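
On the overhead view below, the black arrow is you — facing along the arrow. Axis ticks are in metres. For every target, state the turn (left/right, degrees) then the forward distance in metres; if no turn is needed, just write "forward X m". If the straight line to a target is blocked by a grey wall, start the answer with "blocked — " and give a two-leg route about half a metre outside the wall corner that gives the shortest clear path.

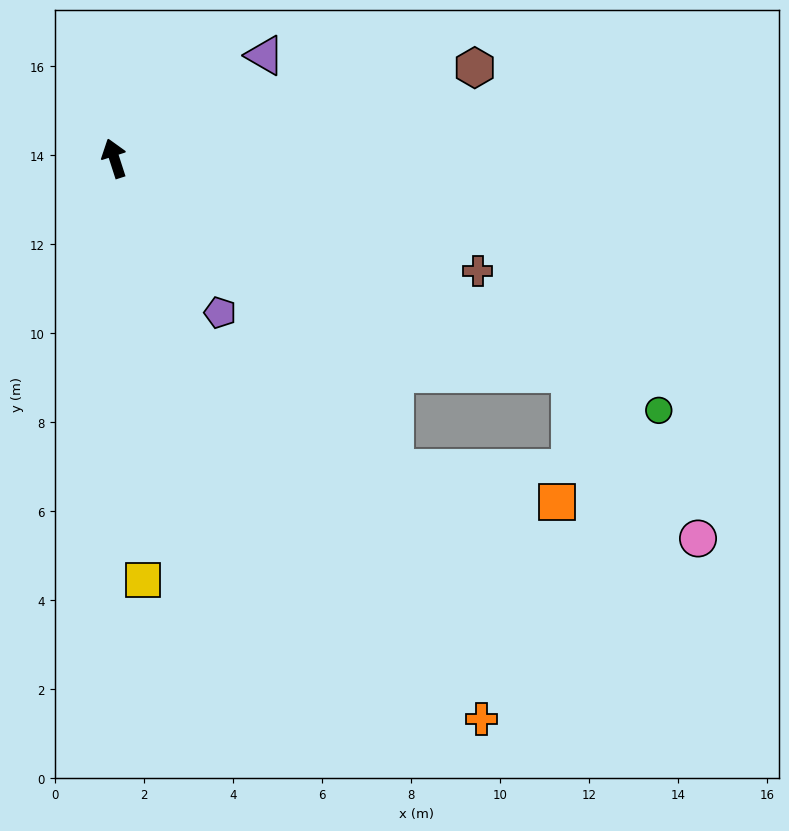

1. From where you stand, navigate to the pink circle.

blocked — turn right 133°, forward 11.3 m, then turn right 27°, forward 4.7 m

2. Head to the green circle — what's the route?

turn right 133°, forward 13.5 m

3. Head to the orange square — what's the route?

blocked — turn right 156°, forward 9.4 m, then turn left 36°, forward 3.7 m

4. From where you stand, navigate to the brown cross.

turn right 125°, forward 8.5 m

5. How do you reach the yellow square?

turn left 166°, forward 9.5 m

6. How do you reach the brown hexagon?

turn right 94°, forward 8.4 m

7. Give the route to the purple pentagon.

turn right 163°, forward 4.2 m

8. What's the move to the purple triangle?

turn right 74°, forward 4.1 m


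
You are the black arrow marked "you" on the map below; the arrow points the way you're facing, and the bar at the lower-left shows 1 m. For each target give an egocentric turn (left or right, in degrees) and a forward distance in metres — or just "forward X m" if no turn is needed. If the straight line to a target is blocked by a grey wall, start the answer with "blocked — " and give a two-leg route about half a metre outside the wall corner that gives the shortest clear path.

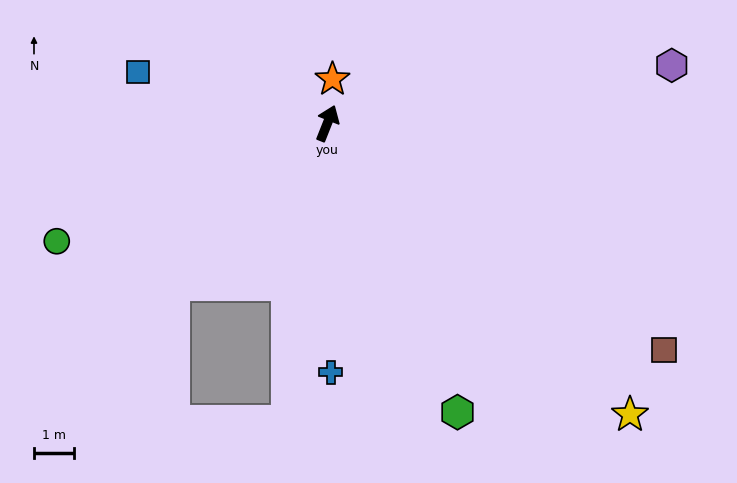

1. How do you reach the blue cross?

turn right 158°, forward 6.2 m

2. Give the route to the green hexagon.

turn right 134°, forward 7.9 m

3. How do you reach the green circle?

turn left 135°, forward 7.4 m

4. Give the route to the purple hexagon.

turn right 59°, forward 8.7 m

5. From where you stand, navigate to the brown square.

turn right 102°, forward 10.2 m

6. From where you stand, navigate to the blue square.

turn left 96°, forward 4.9 m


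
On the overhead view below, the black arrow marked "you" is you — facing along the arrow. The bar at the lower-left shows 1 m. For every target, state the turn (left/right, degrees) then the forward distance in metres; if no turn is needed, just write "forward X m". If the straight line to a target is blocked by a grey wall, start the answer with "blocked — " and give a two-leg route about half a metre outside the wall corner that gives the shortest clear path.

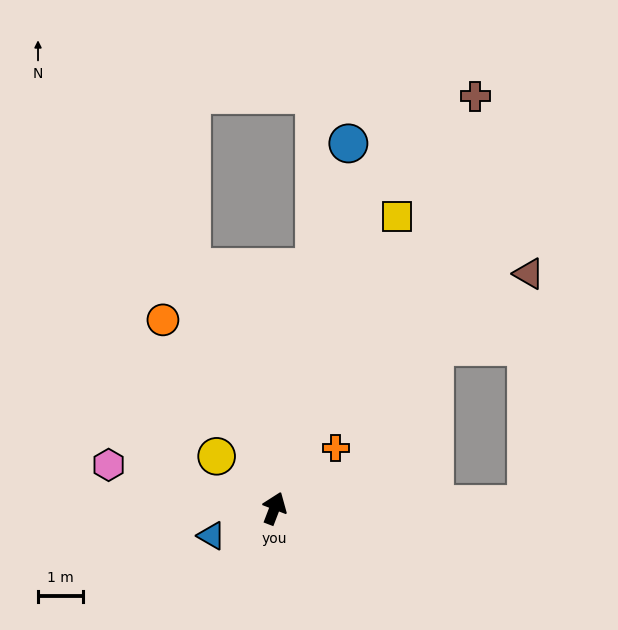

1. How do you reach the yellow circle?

turn left 69°, forward 1.7 m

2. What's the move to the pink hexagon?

turn left 96°, forward 3.8 m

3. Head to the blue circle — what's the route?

turn left 10°, forward 8.3 m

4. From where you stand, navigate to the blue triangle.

turn left 134°, forward 1.5 m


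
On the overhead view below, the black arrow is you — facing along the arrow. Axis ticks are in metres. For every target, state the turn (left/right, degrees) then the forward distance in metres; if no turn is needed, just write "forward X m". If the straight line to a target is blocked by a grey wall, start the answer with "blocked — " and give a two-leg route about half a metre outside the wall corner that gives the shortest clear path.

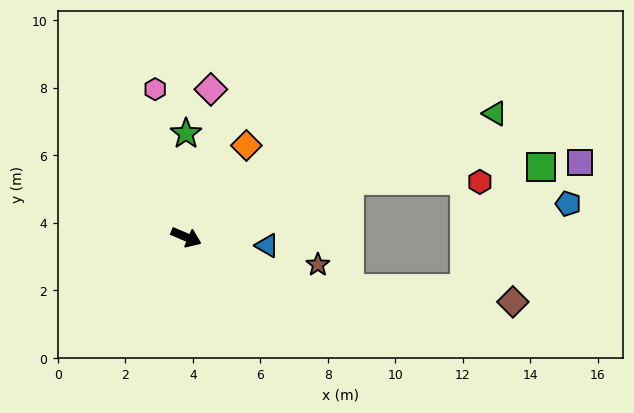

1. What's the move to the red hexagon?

blocked — turn left 42°, forward 5.1 m, then turn right 19°, forward 3.8 m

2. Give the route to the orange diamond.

turn left 80°, forward 3.2 m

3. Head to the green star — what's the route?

turn left 113°, forward 3.1 m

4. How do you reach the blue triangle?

turn left 17°, forward 2.4 m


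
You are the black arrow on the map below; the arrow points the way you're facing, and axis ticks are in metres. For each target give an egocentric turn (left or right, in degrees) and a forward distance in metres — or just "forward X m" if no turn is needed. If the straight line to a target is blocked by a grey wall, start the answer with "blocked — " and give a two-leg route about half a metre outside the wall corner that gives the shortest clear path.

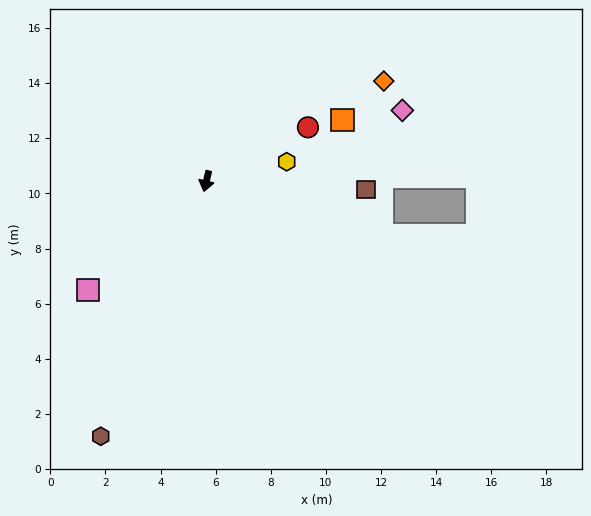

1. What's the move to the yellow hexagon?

turn left 117°, forward 3.0 m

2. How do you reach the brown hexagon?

turn right 9°, forward 10.0 m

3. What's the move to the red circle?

turn left 131°, forward 4.2 m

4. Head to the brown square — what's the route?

turn left 100°, forward 5.8 m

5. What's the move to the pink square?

turn right 34°, forward 5.8 m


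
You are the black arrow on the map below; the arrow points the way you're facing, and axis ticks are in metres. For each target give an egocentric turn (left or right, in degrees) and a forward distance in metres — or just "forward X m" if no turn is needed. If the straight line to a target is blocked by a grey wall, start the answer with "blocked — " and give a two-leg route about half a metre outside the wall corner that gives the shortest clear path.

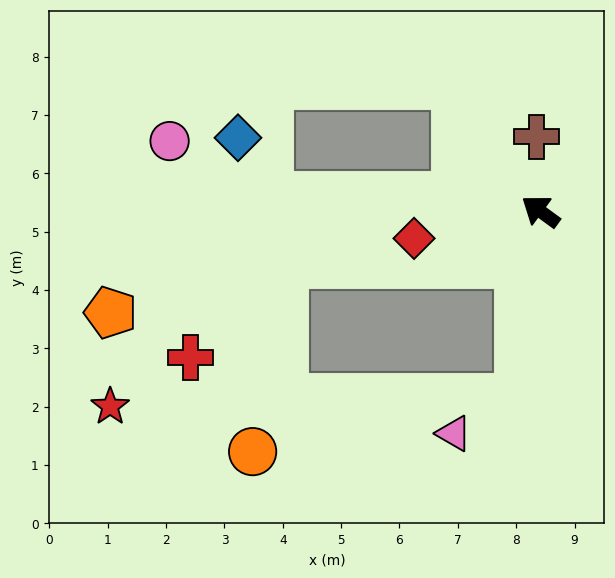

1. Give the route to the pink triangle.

blocked — turn left 120°, forward 3.2 m, then turn right 55°, forward 1.3 m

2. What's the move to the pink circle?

blocked — turn left 33°, forward 4.7 m, then turn right 26°, forward 1.9 m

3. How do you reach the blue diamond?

blocked — turn left 33°, forward 4.7 m, then turn right 59°, forward 1.1 m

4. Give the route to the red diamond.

turn left 48°, forward 2.2 m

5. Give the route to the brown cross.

turn right 51°, forward 1.3 m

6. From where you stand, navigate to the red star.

blocked — turn left 120°, forward 3.2 m, then turn right 83°, forward 7.0 m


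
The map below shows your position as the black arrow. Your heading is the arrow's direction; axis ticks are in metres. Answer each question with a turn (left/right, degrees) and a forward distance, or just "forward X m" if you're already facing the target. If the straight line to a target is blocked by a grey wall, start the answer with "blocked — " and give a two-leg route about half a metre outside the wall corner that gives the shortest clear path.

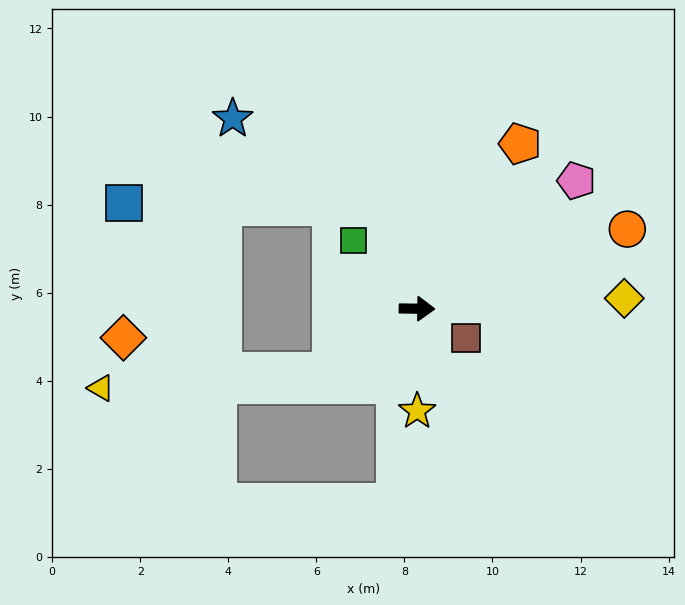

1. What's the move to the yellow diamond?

turn left 4°, forward 4.7 m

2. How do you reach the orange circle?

turn left 21°, forward 5.1 m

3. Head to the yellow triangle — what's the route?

blocked — turn right 144°, forward 2.4 m, then turn right 31°, forward 5.2 m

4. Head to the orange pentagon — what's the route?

turn left 59°, forward 4.4 m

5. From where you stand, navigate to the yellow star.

turn right 89°, forward 2.3 m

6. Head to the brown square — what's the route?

turn right 30°, forward 1.3 m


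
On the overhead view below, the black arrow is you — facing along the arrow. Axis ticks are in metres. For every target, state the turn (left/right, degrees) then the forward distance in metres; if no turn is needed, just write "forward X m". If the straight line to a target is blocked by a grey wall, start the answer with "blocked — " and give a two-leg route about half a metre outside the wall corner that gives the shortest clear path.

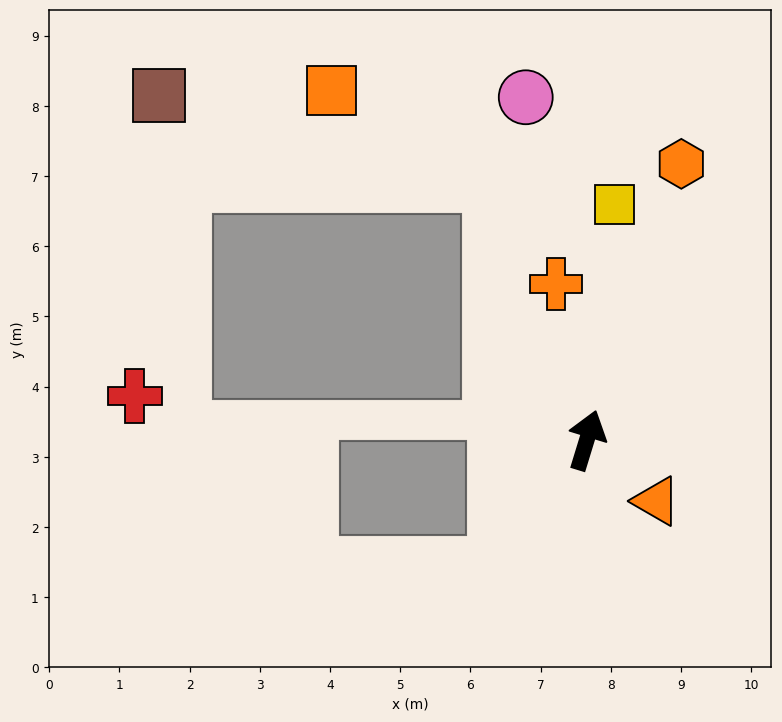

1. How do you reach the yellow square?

turn left 10°, forward 3.4 m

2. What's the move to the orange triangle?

turn right 114°, forward 1.3 m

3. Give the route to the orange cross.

turn left 28°, forward 2.3 m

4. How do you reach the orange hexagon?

forward 4.2 m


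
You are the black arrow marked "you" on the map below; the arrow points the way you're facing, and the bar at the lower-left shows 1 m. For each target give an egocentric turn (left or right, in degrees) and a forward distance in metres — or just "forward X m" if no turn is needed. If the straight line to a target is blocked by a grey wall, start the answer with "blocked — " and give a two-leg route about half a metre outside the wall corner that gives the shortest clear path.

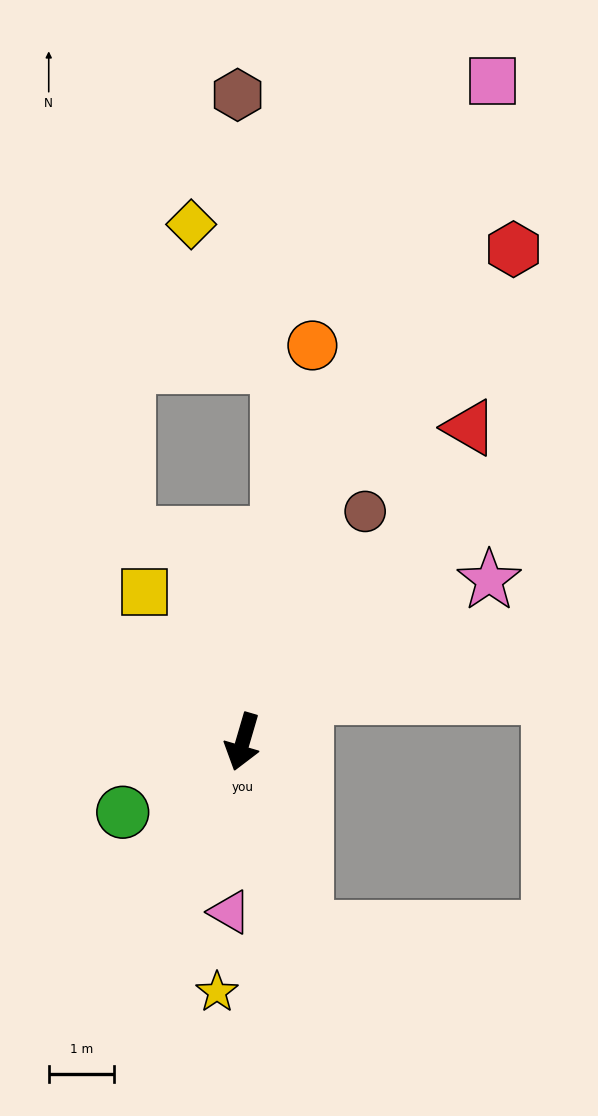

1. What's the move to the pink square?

turn left 176°, forward 10.8 m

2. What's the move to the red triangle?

turn left 160°, forward 5.9 m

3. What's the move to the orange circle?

turn right 174°, forward 6.2 m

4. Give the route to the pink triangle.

turn left 12°, forward 2.6 m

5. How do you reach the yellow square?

turn right 130°, forward 2.8 m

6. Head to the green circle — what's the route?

turn right 43°, forward 2.1 m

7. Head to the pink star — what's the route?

turn left 140°, forward 4.5 m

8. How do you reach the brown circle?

turn left 168°, forward 4.0 m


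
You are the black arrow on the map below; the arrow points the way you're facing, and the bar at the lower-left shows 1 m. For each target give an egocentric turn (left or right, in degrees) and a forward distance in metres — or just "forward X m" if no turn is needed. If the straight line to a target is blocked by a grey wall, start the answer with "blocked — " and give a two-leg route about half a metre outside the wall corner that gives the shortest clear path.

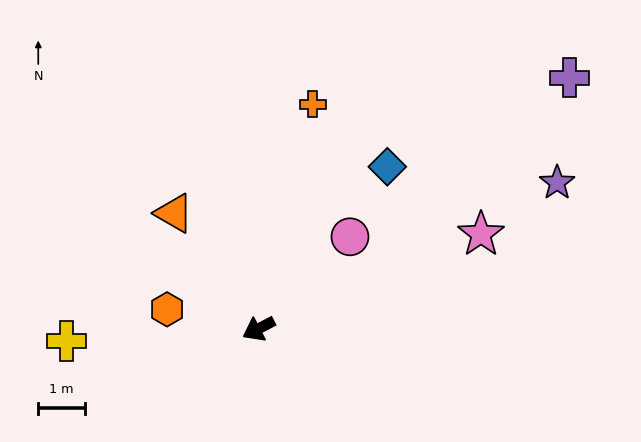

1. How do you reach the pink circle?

turn right 162°, forward 2.8 m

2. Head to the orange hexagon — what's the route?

turn right 39°, forward 2.0 m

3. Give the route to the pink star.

turn left 176°, forward 5.2 m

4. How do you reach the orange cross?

turn right 131°, forward 4.9 m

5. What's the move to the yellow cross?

turn right 24°, forward 4.1 m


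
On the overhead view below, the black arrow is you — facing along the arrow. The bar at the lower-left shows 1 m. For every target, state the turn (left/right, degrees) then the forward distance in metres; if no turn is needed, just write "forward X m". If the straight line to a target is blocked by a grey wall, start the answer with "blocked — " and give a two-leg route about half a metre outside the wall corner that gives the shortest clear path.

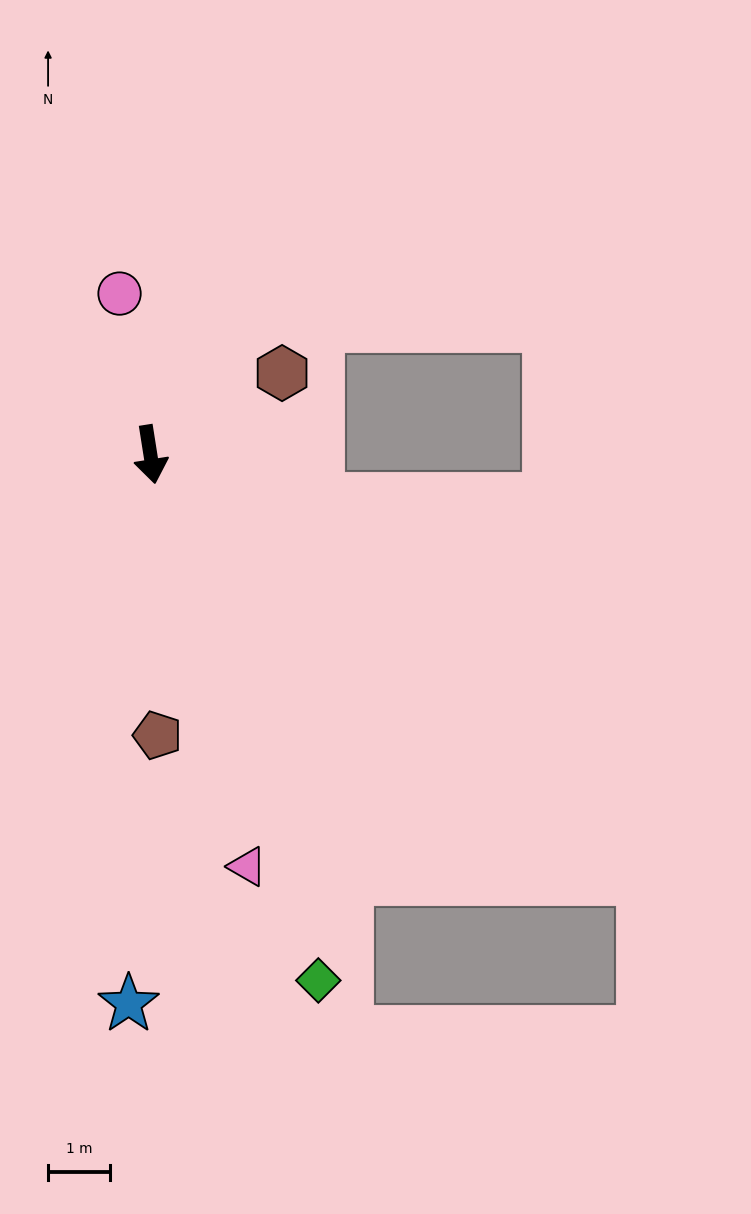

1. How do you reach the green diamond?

turn left 9°, forward 8.9 m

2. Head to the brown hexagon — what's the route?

turn left 113°, forward 2.5 m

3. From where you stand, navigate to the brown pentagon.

turn right 8°, forward 4.5 m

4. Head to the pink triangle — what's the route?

turn left 4°, forward 6.8 m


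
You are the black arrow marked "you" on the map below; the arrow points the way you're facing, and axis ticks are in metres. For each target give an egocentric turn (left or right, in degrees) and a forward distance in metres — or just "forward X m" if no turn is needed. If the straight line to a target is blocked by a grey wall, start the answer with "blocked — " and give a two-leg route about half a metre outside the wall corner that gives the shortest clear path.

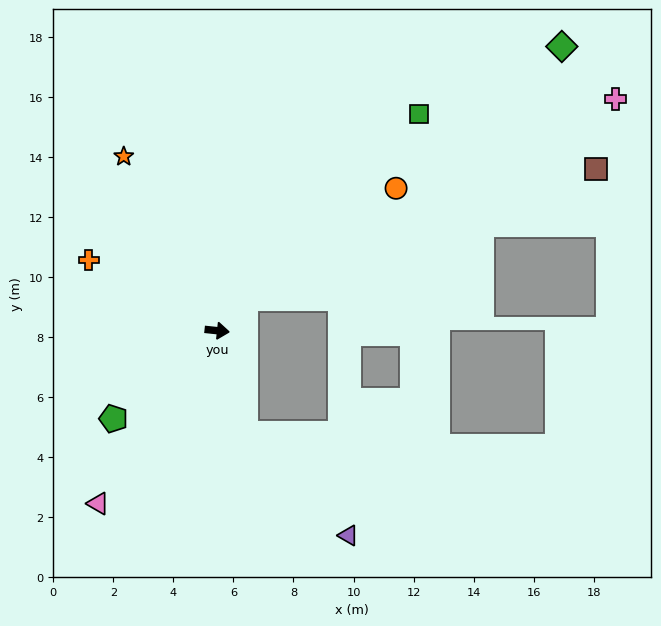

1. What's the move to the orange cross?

turn left 157°, forward 4.9 m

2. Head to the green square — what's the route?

turn left 53°, forward 9.9 m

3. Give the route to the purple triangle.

blocked — turn right 69°, forward 3.5 m, then turn left 30°, forward 4.8 m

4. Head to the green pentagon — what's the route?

turn right 134°, forward 4.5 m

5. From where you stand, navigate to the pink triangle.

turn right 119°, forward 7.0 m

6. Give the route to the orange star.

turn left 124°, forward 6.6 m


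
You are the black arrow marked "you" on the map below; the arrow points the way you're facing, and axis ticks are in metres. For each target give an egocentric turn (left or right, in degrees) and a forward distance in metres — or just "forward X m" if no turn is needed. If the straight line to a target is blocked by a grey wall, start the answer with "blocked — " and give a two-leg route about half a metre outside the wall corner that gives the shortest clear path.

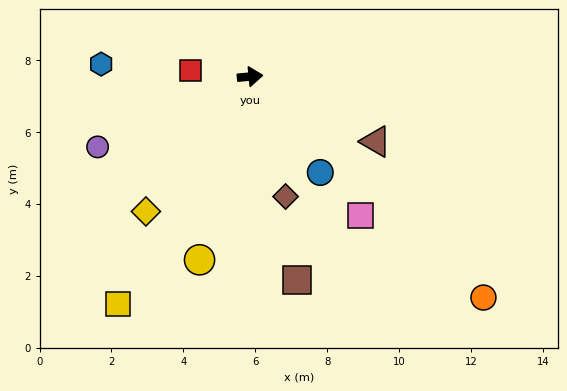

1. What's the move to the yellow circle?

turn right 111°, forward 5.3 m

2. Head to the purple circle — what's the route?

turn right 161°, forward 4.7 m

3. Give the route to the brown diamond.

turn right 79°, forward 3.5 m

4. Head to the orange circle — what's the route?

turn right 49°, forward 8.9 m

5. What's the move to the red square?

turn left 169°, forward 1.7 m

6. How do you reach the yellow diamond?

turn right 133°, forward 4.7 m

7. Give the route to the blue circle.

turn right 59°, forward 3.3 m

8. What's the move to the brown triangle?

turn right 33°, forward 3.9 m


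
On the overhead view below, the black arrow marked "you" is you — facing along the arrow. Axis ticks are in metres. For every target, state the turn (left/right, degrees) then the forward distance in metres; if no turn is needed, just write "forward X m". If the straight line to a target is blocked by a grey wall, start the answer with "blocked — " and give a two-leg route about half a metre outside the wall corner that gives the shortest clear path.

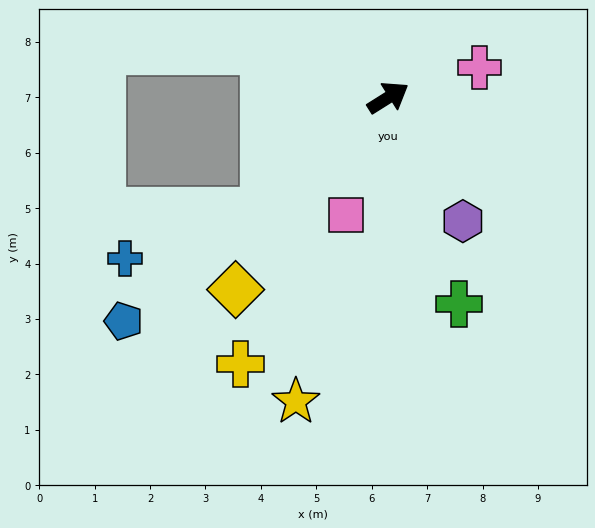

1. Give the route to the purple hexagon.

turn right 91°, forward 2.6 m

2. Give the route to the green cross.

turn right 103°, forward 3.9 m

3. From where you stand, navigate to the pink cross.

turn right 14°, forward 1.7 m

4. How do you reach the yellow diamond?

turn right 161°, forward 4.4 m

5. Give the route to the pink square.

turn right 142°, forward 2.2 m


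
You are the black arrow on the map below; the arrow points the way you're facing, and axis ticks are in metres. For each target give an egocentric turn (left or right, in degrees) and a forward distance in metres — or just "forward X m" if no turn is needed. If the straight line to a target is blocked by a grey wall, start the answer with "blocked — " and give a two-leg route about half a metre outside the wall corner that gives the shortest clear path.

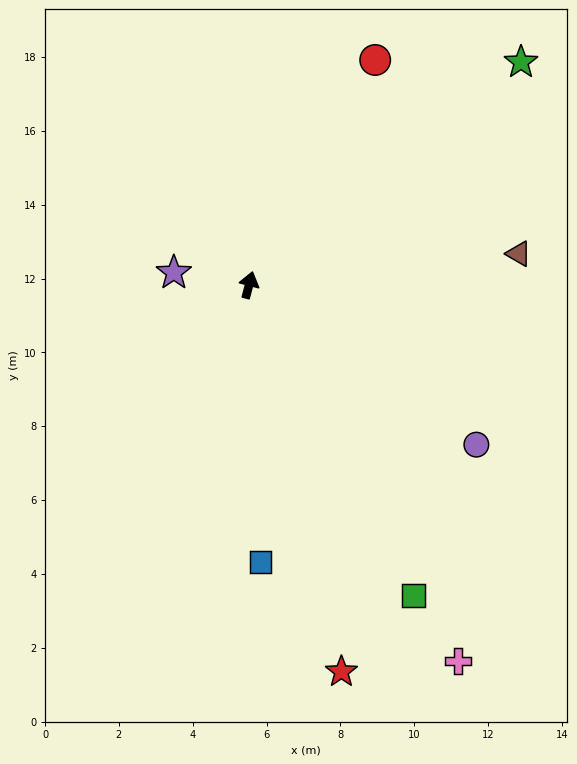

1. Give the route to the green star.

turn right 36°, forward 9.5 m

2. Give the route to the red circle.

turn right 15°, forward 7.0 m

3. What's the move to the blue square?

turn right 163°, forward 7.5 m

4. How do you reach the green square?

turn right 137°, forward 9.5 m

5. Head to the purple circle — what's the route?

turn right 110°, forward 7.5 m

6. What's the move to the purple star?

turn left 95°, forward 2.1 m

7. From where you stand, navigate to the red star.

turn right 152°, forward 10.8 m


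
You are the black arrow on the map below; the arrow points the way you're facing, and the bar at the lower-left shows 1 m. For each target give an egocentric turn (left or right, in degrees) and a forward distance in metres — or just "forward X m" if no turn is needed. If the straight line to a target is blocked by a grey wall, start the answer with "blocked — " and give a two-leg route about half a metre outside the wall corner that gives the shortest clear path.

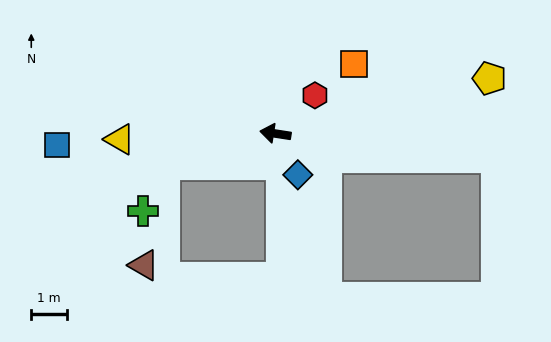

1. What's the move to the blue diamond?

turn left 127°, forward 1.3 m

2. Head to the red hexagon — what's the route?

turn right 127°, forward 1.5 m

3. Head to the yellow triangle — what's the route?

turn left 11°, forward 4.4 m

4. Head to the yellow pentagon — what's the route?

turn right 157°, forward 6.2 m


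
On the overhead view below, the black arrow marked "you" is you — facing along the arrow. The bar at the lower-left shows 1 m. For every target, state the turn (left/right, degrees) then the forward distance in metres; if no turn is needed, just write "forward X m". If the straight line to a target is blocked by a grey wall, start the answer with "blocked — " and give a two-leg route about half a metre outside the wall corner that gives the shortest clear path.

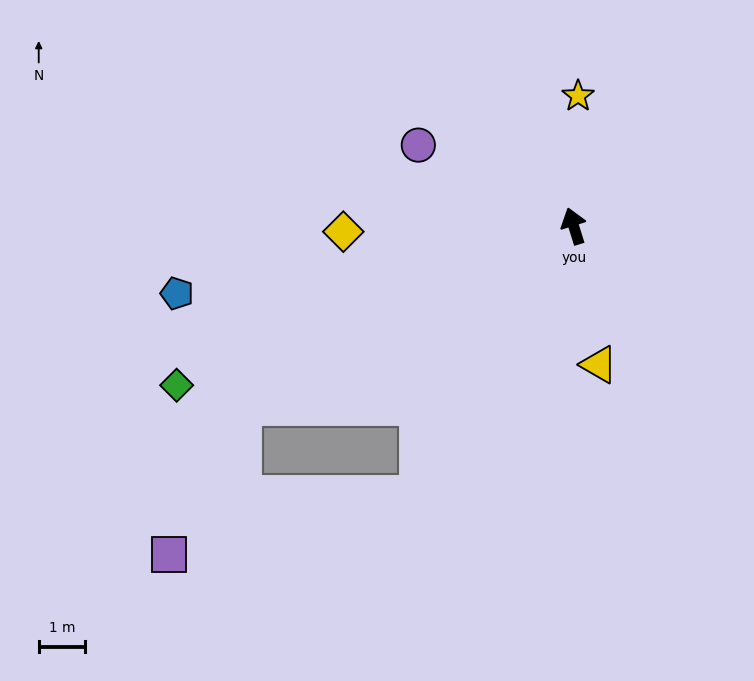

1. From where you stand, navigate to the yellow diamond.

turn left 74°, forward 5.0 m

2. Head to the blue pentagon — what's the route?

turn left 82°, forward 8.7 m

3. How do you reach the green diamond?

turn left 95°, forward 9.2 m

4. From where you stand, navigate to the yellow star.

turn right 19°, forward 2.8 m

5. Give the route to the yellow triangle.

turn left 173°, forward 3.0 m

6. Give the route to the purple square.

blocked — turn left 101°, forward 8.1 m, then turn left 35°, forward 3.6 m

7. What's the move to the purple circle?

turn left 45°, forward 3.8 m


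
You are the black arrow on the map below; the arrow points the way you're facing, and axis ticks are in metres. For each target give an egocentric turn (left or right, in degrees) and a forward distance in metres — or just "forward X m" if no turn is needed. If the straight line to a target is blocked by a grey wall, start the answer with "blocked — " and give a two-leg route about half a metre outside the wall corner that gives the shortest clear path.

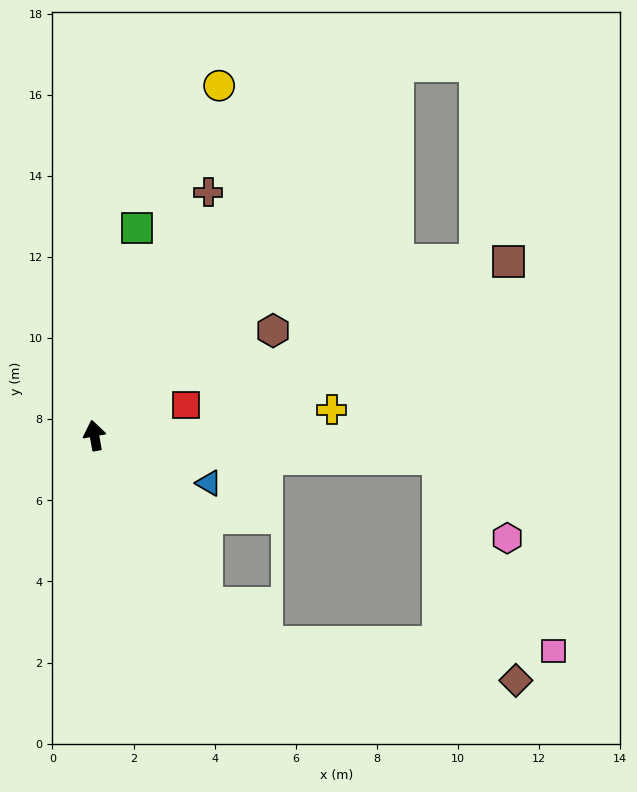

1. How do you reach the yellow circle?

turn right 30°, forward 9.2 m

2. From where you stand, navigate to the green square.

turn right 22°, forward 5.2 m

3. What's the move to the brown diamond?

blocked — turn right 104°, forward 8.5 m, then turn right 67°, forward 5.8 m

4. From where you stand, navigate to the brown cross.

turn right 35°, forward 6.6 m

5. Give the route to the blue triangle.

turn right 123°, forward 3.1 m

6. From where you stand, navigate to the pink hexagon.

blocked — turn right 104°, forward 8.5 m, then turn right 46°, forward 2.6 m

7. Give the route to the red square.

turn right 82°, forward 2.4 m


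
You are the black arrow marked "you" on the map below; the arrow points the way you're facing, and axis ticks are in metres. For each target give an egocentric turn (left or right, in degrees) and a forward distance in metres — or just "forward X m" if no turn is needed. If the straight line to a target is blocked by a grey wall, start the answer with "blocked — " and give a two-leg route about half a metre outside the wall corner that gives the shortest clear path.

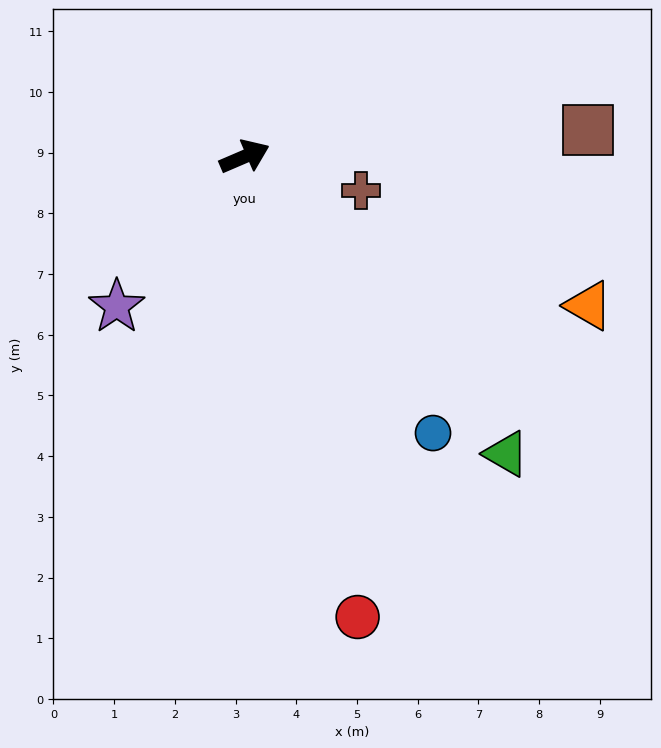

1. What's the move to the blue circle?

turn right 79°, forward 5.5 m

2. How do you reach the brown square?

turn right 19°, forward 5.7 m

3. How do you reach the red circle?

turn right 99°, forward 7.8 m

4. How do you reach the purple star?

turn right 154°, forward 3.2 m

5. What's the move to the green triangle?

turn right 72°, forward 6.5 m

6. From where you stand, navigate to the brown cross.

turn right 40°, forward 2.0 m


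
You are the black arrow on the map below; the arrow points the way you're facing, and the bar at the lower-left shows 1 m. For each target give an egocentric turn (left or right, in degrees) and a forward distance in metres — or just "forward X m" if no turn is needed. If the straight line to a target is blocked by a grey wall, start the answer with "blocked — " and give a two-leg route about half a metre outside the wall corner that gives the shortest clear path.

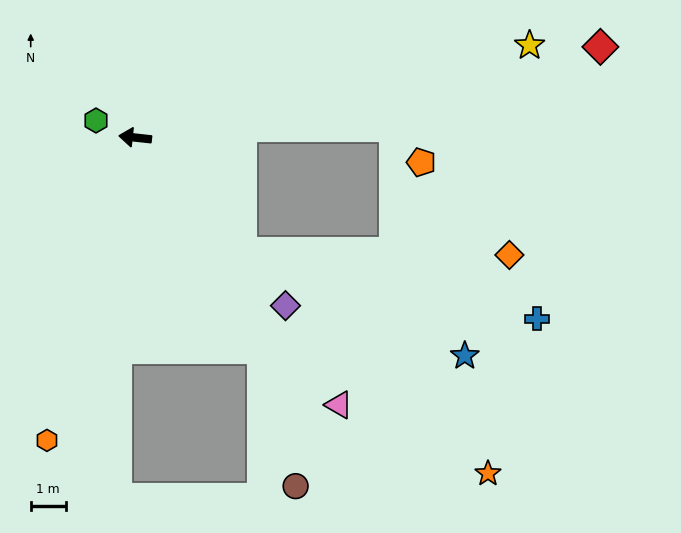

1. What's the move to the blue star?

blocked — turn left 139°, forward 4.5 m, then turn left 22°, forward 7.1 m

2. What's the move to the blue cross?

blocked — turn left 139°, forward 4.5 m, then turn left 34°, forward 8.7 m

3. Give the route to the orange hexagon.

turn left 80°, forward 9.0 m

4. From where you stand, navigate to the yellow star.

turn right 161°, forward 11.6 m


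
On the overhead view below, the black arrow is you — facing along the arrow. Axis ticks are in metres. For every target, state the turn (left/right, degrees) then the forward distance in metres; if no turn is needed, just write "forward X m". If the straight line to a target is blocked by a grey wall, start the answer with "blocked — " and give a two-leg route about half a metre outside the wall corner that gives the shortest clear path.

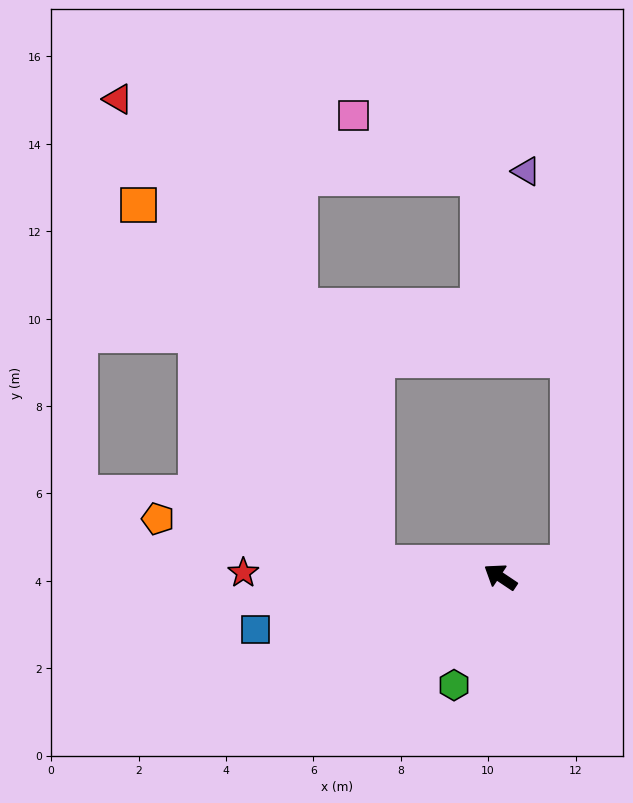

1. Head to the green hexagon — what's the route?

turn left 101°, forward 2.7 m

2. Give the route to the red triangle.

blocked — turn left 28°, forward 2.9 m, then turn right 55°, forward 12.2 m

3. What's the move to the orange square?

blocked — turn left 28°, forward 2.9 m, then turn right 51°, forward 9.8 m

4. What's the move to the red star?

turn left 33°, forward 5.9 m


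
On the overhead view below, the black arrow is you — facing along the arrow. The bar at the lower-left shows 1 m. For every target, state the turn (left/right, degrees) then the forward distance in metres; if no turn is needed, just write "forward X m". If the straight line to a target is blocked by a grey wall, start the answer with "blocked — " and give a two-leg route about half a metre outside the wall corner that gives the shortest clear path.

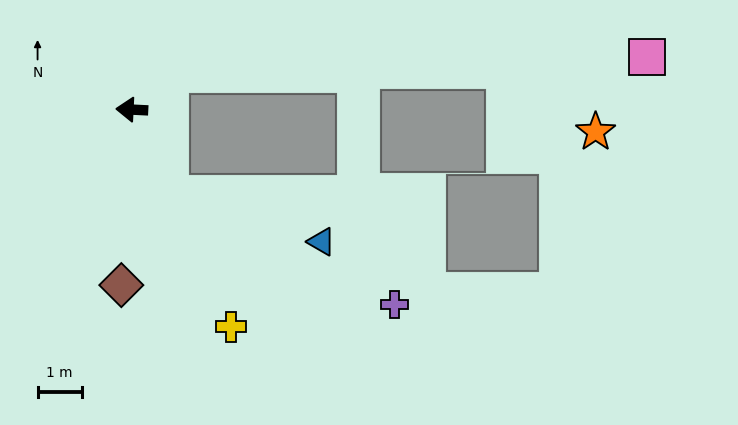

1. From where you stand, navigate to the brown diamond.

turn left 89°, forward 4.0 m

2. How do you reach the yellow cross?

turn left 117°, forward 5.4 m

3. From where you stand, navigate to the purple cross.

blocked — turn left 117°, forward 2.1 m, then turn left 40°, forward 5.7 m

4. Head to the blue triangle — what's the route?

blocked — turn left 117°, forward 2.1 m, then turn left 48°, forward 3.6 m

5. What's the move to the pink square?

blocked — turn right 134°, forward 1.2 m, then turn right 41°, forward 10.8 m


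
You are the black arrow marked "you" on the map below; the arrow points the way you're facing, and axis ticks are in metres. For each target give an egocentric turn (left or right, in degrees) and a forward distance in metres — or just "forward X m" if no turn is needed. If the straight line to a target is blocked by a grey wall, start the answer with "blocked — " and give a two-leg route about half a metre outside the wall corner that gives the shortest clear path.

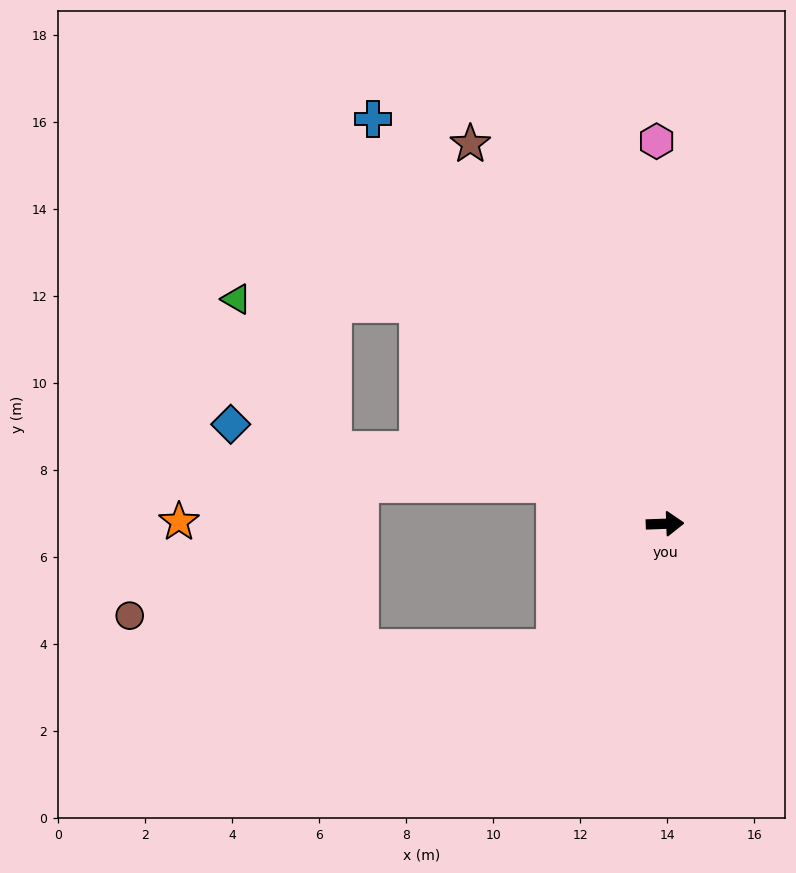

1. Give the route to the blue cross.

turn left 124°, forward 11.5 m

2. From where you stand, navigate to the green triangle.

blocked — turn left 136°, forward 7.6 m, then turn left 40°, forward 4.2 m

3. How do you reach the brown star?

turn left 115°, forward 9.8 m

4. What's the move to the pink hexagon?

turn left 89°, forward 8.8 m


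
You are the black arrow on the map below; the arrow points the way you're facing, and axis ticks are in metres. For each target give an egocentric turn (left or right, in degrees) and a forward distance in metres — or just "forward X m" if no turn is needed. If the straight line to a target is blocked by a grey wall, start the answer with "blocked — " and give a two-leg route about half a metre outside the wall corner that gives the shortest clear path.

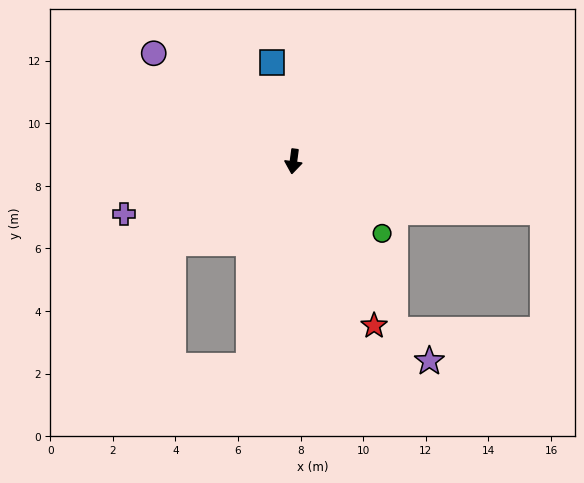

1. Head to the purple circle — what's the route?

turn right 120°, forward 5.6 m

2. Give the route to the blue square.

turn right 160°, forward 3.2 m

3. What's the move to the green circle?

turn left 59°, forward 3.6 m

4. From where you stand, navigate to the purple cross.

turn right 65°, forward 5.7 m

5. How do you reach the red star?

turn left 34°, forward 5.8 m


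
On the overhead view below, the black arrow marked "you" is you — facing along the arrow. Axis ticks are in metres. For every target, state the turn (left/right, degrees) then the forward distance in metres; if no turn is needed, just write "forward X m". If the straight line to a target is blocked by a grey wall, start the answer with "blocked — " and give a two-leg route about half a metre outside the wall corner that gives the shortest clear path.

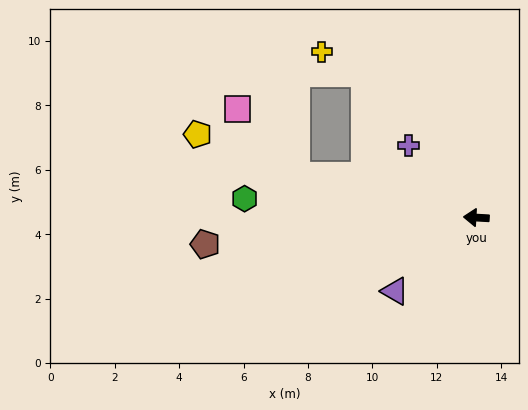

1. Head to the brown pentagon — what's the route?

turn left 9°, forward 8.5 m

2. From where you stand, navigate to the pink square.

blocked — turn right 10°, forward 5.7 m, then turn right 35°, forward 2.8 m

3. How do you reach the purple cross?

turn right 43°, forward 3.1 m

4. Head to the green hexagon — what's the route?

forward 7.2 m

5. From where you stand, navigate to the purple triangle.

turn left 45°, forward 3.4 m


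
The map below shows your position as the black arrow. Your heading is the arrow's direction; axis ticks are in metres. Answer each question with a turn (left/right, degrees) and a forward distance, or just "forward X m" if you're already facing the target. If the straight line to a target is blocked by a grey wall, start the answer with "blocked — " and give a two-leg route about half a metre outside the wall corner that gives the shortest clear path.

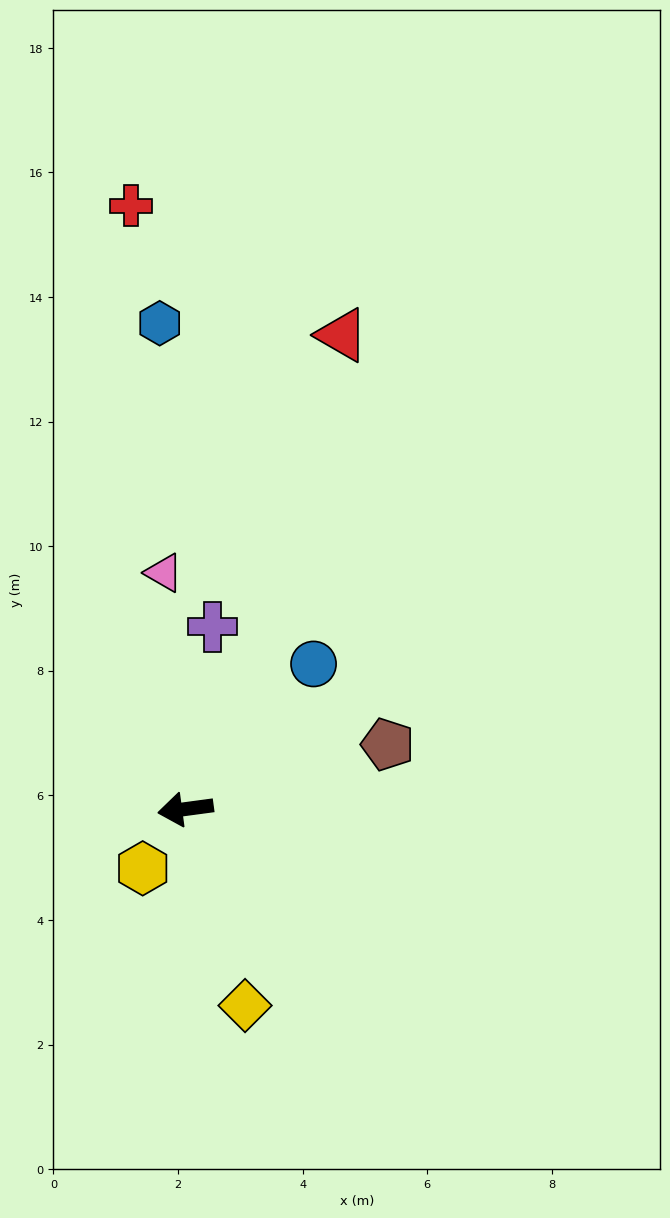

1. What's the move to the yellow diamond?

turn left 99°, forward 3.3 m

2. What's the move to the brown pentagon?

turn right 170°, forward 3.4 m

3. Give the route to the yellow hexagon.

turn left 47°, forward 1.2 m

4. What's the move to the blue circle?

turn right 139°, forward 3.1 m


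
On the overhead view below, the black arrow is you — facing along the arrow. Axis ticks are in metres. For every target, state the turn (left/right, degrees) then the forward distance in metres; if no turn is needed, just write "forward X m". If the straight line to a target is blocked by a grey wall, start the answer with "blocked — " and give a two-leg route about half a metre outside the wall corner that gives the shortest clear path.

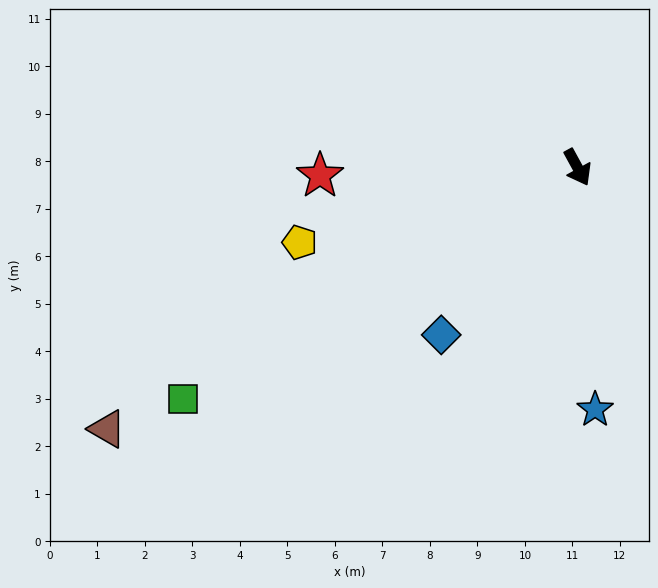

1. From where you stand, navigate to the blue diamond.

turn right 68°, forward 4.5 m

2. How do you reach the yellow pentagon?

turn right 104°, forward 6.1 m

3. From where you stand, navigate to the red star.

turn right 117°, forward 5.4 m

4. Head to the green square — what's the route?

turn right 88°, forward 9.6 m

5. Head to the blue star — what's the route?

turn right 25°, forward 5.1 m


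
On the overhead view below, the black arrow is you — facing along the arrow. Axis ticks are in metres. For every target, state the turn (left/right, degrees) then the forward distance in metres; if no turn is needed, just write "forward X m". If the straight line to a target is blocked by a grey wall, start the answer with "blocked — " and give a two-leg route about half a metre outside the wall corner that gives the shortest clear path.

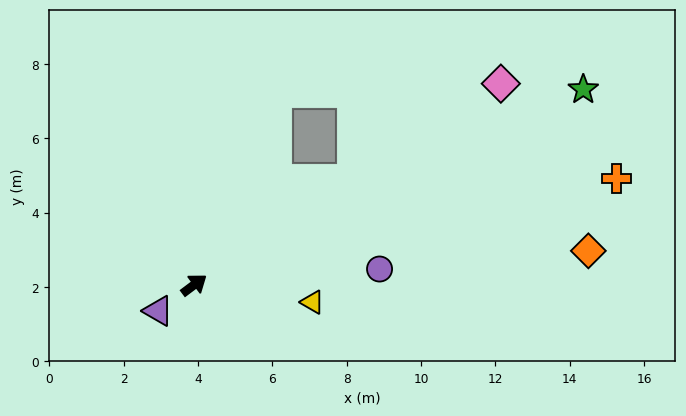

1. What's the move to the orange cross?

turn right 23°, forward 11.7 m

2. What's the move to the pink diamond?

turn right 4°, forward 9.9 m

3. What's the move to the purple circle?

turn right 32°, forward 5.0 m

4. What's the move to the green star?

turn right 10°, forward 11.7 m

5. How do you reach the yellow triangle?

turn right 45°, forward 3.2 m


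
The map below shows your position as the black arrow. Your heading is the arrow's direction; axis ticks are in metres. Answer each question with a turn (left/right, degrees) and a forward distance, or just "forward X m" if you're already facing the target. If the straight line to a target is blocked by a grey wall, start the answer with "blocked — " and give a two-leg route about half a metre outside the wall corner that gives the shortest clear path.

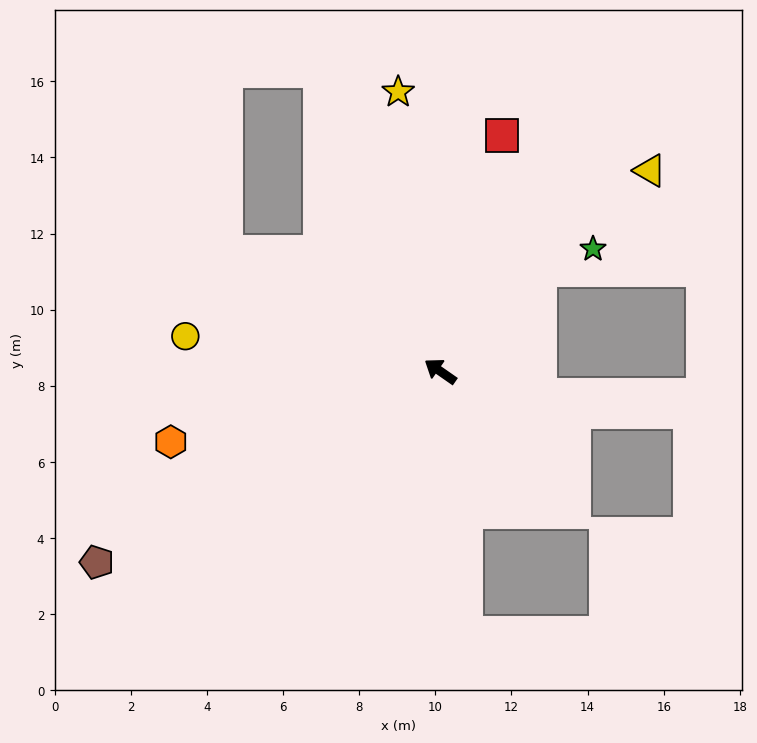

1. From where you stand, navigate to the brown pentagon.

turn left 64°, forward 10.3 m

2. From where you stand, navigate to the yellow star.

turn right 47°, forward 7.4 m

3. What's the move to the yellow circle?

turn left 27°, forward 6.8 m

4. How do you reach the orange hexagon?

turn left 50°, forward 7.3 m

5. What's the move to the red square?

turn right 70°, forward 6.4 m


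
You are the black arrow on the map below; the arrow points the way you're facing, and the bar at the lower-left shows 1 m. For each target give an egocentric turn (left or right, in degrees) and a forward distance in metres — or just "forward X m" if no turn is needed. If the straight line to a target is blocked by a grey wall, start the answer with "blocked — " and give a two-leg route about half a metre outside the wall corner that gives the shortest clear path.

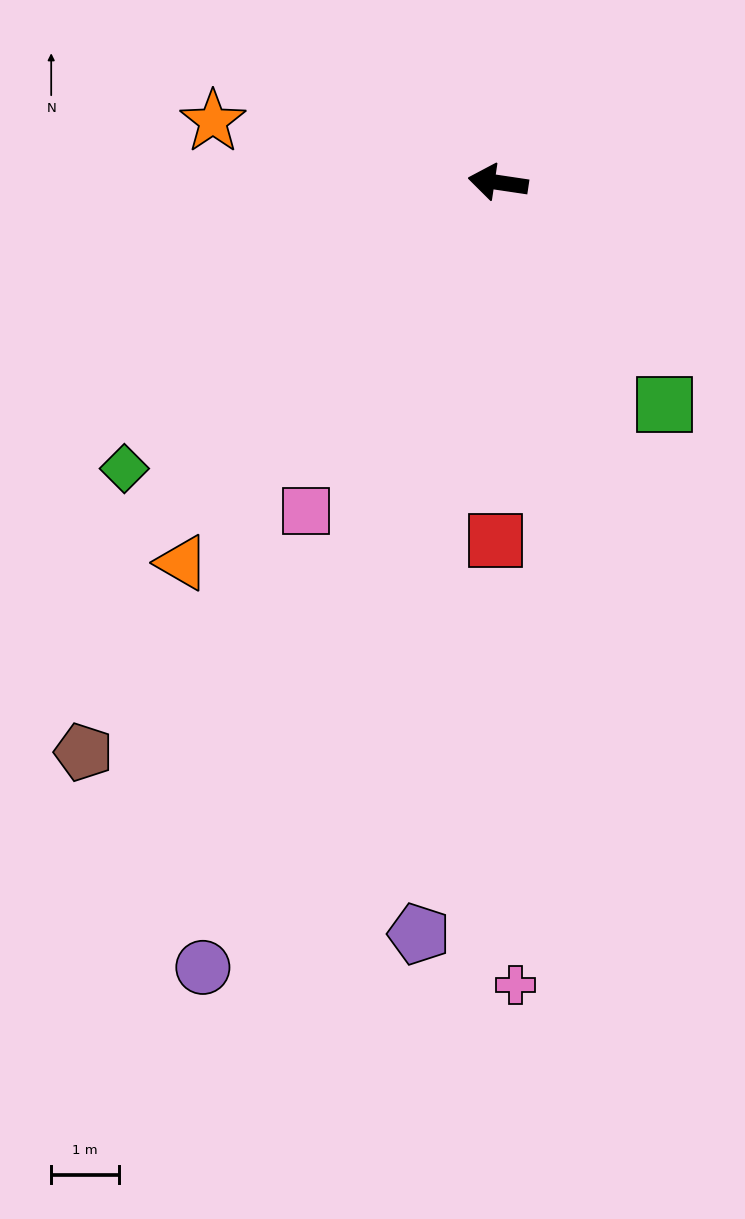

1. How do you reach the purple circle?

turn left 78°, forward 12.4 m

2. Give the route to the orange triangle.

turn left 59°, forward 7.3 m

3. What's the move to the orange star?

turn right 4°, forward 4.3 m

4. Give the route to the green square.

turn left 135°, forward 4.1 m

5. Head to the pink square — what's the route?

turn left 68°, forward 5.6 m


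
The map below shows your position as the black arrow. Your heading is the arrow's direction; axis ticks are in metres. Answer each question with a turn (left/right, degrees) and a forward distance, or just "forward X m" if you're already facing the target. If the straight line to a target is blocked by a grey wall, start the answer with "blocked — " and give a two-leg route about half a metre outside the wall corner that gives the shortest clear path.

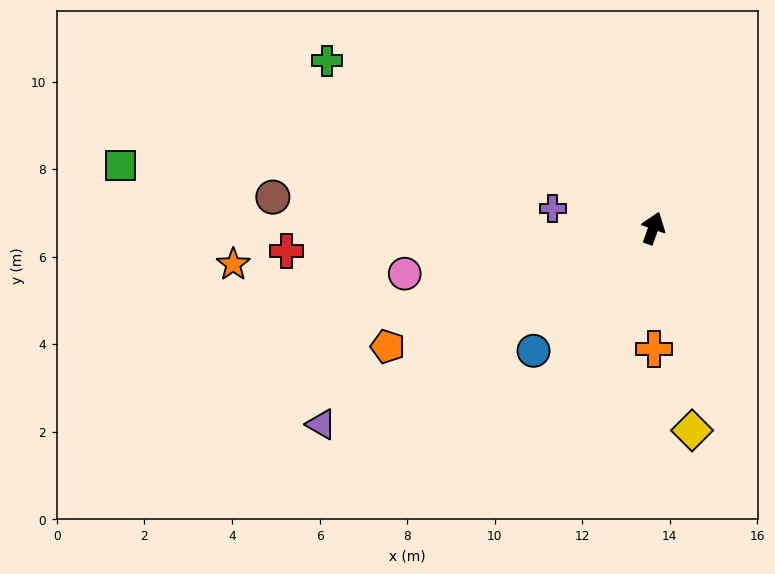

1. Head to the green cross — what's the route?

turn left 82°, forward 8.4 m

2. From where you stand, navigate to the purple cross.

turn left 98°, forward 2.3 m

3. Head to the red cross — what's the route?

turn left 113°, forward 8.4 m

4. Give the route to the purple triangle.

turn left 140°, forward 8.8 m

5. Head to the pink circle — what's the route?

turn left 120°, forward 5.8 m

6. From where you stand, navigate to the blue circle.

turn left 155°, forward 3.9 m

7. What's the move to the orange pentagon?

turn left 133°, forward 6.6 m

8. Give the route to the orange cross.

turn right 160°, forward 2.8 m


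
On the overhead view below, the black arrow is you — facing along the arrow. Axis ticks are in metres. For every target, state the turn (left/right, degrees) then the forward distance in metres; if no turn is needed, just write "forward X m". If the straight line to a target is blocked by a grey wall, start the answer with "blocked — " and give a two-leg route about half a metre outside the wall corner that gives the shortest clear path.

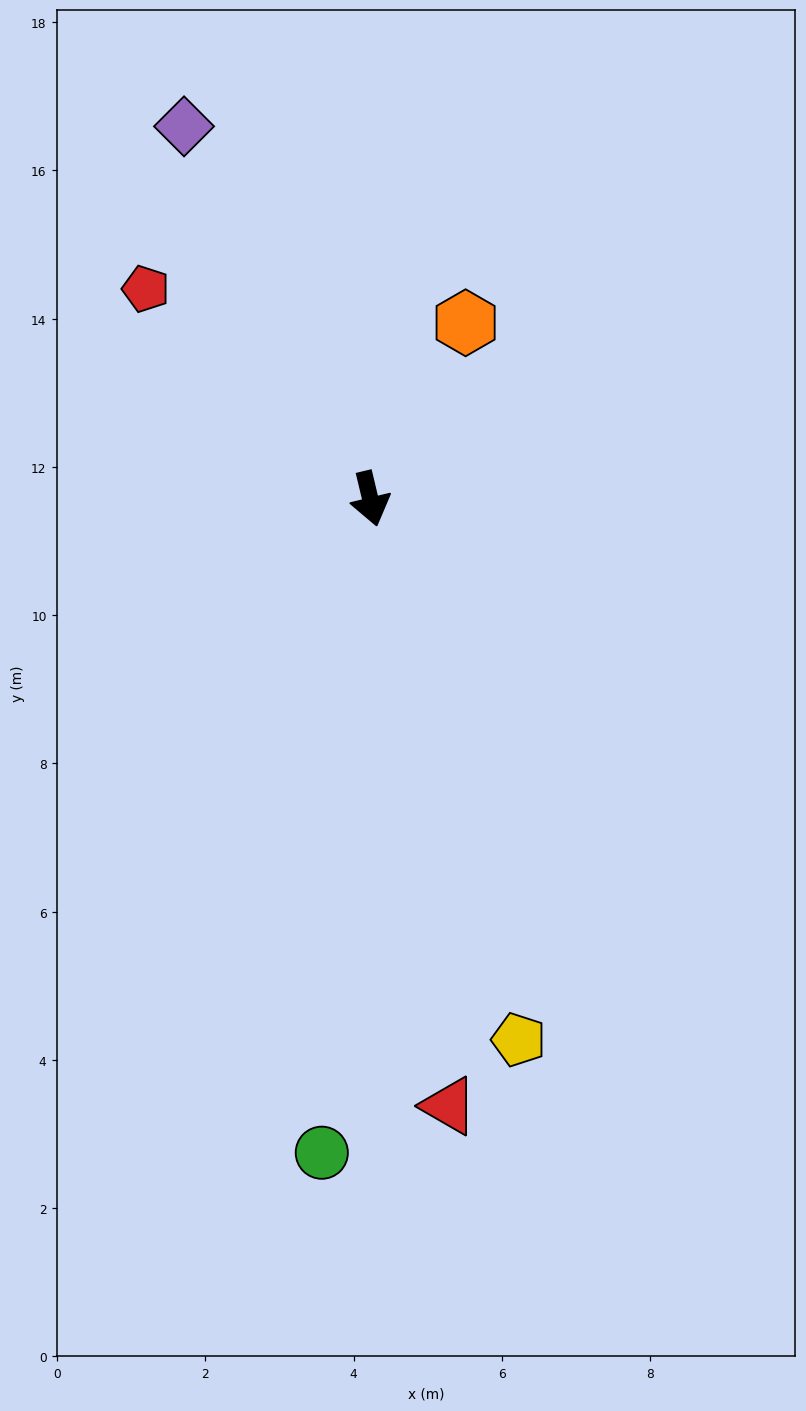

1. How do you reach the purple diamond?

turn right 167°, forward 5.6 m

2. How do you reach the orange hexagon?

turn left 138°, forward 2.7 m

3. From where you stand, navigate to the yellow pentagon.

forward 7.6 m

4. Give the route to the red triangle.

turn right 6°, forward 8.3 m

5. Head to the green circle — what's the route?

turn right 18°, forward 8.8 m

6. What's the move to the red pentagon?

turn right 146°, forward 4.1 m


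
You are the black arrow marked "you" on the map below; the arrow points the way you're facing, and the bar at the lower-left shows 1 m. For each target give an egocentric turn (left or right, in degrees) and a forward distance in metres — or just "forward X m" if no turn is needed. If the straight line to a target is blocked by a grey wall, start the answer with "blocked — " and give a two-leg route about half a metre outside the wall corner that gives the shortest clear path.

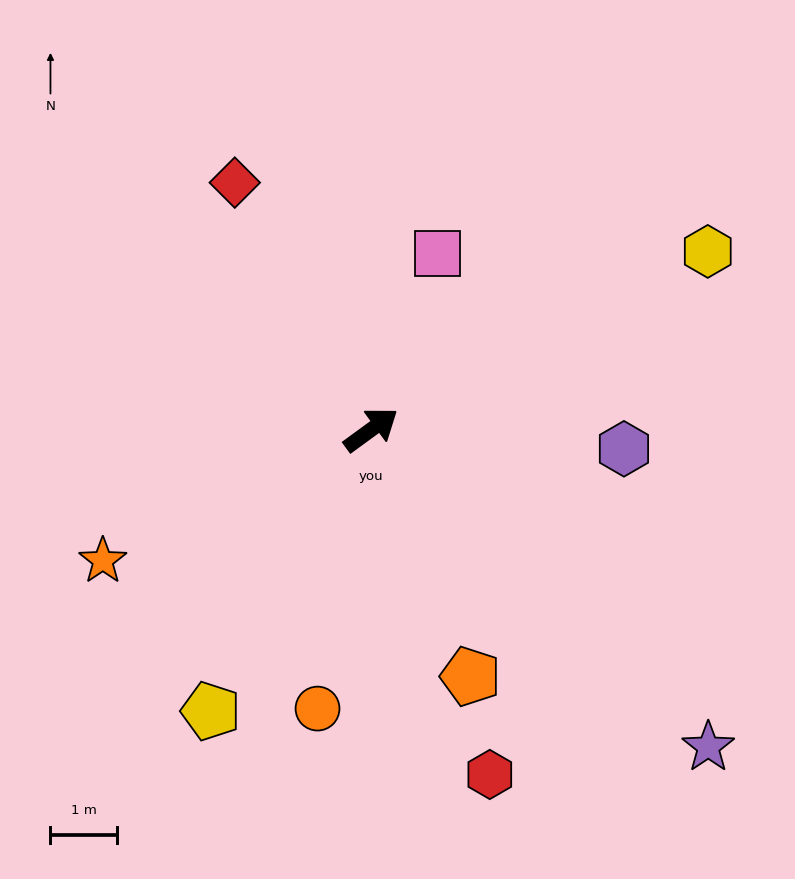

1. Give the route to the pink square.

turn left 33°, forward 2.8 m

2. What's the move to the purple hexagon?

turn right 40°, forward 3.8 m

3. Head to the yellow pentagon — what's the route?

turn right 156°, forward 4.9 m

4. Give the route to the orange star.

turn left 170°, forward 4.5 m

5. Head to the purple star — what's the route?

turn right 79°, forward 7.0 m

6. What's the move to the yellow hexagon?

turn right 8°, forward 5.7 m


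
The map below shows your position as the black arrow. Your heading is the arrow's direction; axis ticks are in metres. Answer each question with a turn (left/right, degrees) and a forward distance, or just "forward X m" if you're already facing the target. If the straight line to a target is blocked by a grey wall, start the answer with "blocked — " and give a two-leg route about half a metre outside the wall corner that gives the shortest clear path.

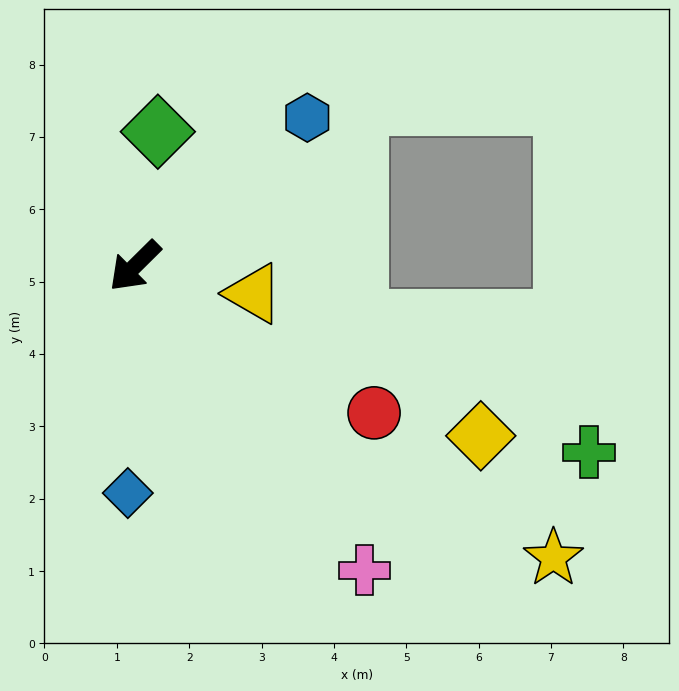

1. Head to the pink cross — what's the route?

turn left 82°, forward 5.3 m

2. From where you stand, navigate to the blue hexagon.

turn left 176°, forward 3.1 m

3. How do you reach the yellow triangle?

turn left 122°, forward 1.7 m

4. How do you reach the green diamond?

turn right 144°, forward 1.9 m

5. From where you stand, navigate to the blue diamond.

turn left 43°, forward 3.1 m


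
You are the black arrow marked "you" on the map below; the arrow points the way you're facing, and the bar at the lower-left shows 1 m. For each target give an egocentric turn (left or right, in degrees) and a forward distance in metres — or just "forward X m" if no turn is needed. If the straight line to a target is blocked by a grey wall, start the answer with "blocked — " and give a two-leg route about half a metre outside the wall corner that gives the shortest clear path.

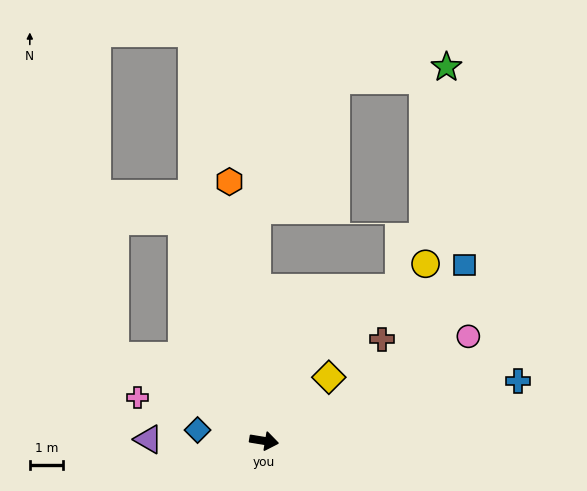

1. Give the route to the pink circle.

turn left 36°, forward 6.8 m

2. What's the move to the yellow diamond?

turn left 54°, forward 2.7 m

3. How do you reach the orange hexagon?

turn left 107°, forward 7.8 m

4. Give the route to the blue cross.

turn left 23°, forward 7.8 m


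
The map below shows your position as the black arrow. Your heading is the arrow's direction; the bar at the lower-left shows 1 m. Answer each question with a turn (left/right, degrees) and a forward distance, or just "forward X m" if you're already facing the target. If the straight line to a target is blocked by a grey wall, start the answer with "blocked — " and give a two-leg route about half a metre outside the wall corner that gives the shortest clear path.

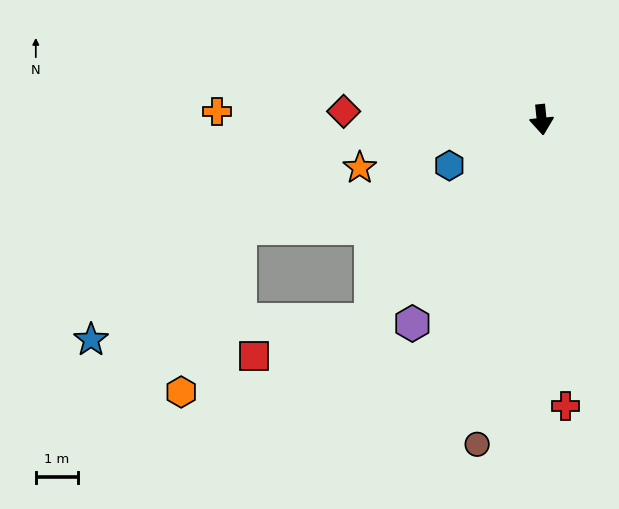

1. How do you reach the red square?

blocked — turn right 46°, forward 6.2 m, then turn right 33°, forward 2.9 m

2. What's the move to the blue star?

blocked — turn right 46°, forward 6.2 m, then turn right 46°, forward 6.7 m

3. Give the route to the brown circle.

turn right 17°, forward 7.8 m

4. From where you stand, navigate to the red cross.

forward 6.8 m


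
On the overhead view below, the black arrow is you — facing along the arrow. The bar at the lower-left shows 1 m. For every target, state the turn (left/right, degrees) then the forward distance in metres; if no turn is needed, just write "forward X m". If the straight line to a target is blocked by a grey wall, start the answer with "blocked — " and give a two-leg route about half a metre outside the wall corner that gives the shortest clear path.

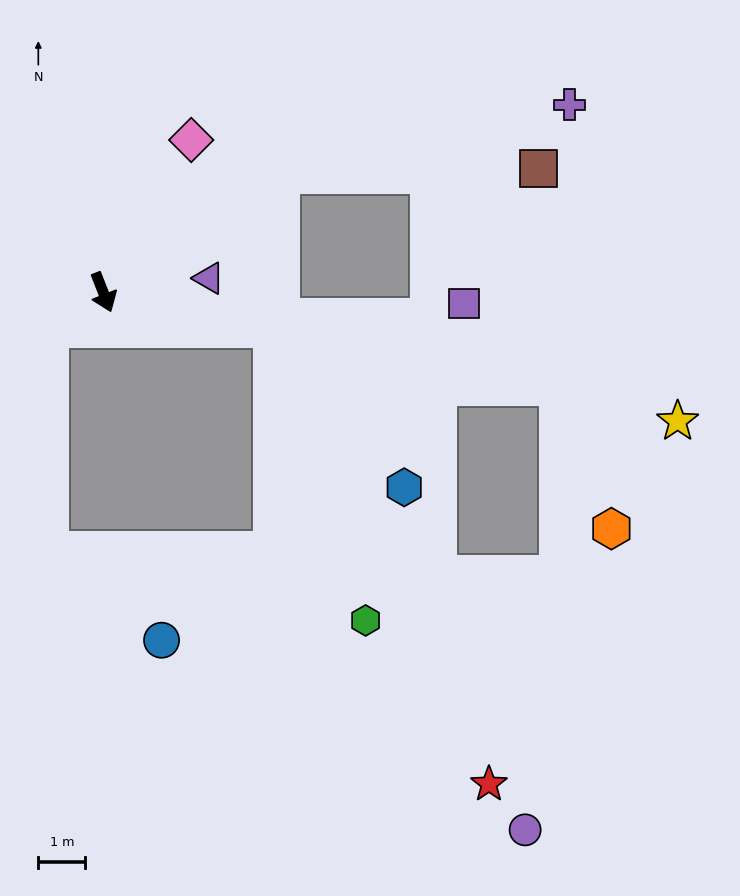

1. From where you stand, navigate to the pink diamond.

turn left 129°, forward 3.8 m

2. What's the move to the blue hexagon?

blocked — turn left 57°, forward 3.7 m, then turn right 39°, forward 4.4 m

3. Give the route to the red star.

blocked — turn left 57°, forward 3.7 m, then turn right 53°, forward 10.8 m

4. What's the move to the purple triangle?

turn left 76°, forward 2.3 m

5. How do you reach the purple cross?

blocked — turn left 103°, forward 4.5 m, then turn right 21°, forward 6.4 m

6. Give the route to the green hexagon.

blocked — turn left 57°, forward 3.7 m, then turn right 61°, forward 6.6 m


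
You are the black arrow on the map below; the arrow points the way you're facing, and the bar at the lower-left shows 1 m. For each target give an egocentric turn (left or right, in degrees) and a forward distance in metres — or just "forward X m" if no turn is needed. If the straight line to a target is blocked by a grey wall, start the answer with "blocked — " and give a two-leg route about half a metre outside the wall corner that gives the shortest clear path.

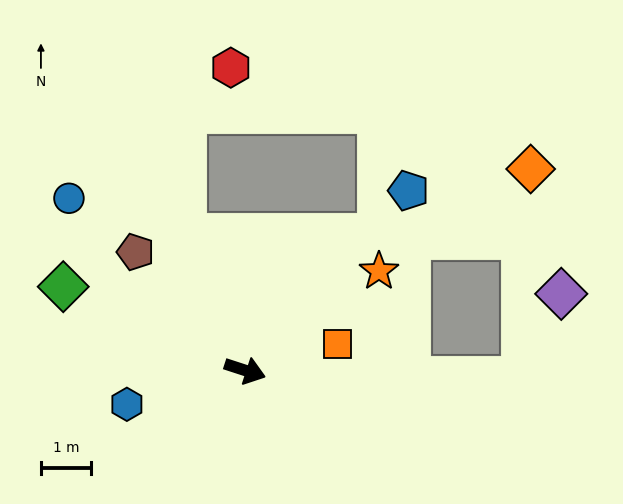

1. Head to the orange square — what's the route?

turn left 34°, forward 1.9 m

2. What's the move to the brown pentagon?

turn left 151°, forward 3.2 m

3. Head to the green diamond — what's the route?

turn left 173°, forward 4.0 m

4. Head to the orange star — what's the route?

turn left 55°, forward 3.3 m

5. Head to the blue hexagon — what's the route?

turn right 146°, forward 2.5 m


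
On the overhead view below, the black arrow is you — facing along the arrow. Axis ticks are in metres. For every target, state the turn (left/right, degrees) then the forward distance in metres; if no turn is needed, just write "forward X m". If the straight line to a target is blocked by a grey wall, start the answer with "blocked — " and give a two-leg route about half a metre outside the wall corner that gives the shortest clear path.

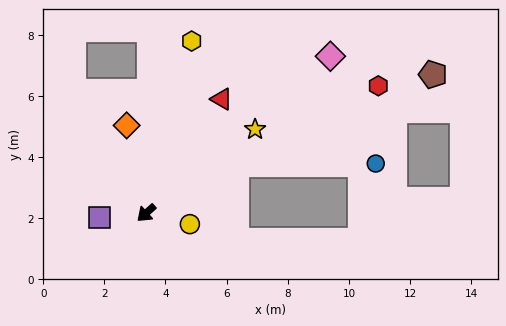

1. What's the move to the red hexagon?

turn left 167°, forward 8.7 m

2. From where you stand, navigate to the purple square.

turn right 37°, forward 1.5 m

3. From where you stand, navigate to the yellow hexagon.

turn right 147°, forward 5.8 m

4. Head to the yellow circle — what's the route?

turn left 124°, forward 1.5 m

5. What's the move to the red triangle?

turn right 166°, forward 4.5 m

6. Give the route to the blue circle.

blocked — turn left 166°, forward 3.3 m, then turn right 28°, forward 4.6 m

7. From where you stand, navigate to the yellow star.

turn left 175°, forward 4.5 m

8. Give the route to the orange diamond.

turn right 119°, forward 2.9 m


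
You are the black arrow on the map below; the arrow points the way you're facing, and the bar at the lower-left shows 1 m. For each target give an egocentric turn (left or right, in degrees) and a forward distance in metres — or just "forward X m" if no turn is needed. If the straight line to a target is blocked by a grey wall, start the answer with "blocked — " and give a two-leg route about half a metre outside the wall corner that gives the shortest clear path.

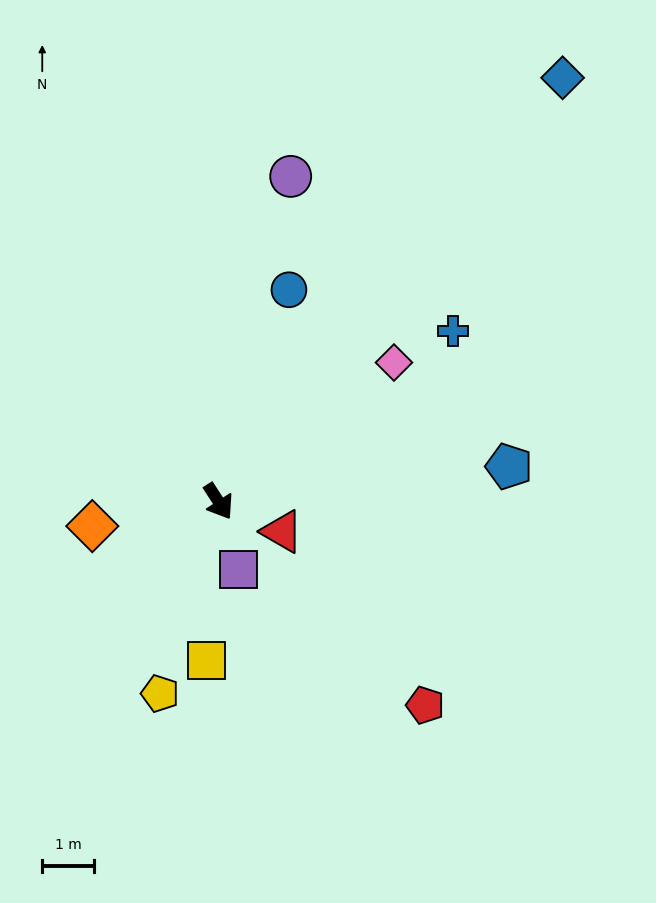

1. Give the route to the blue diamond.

turn left 108°, forward 10.5 m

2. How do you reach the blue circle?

turn left 129°, forward 4.3 m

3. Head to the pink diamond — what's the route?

turn left 96°, forward 4.3 m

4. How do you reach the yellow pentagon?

turn right 50°, forward 3.9 m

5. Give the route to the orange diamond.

turn right 112°, forward 2.5 m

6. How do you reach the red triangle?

turn left 32°, forward 1.4 m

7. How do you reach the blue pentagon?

turn left 64°, forward 5.6 m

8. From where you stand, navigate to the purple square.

turn right 17°, forward 1.4 m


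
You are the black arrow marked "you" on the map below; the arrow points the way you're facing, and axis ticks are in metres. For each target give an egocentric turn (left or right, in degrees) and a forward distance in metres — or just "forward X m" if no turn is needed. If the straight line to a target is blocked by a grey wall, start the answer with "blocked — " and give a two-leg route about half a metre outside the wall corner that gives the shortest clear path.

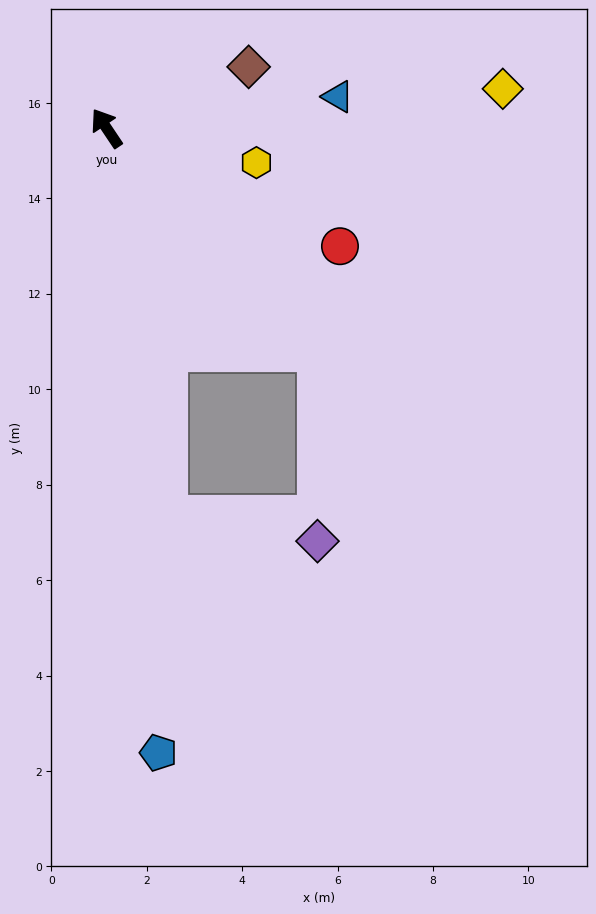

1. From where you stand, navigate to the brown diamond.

turn right 100°, forward 3.2 m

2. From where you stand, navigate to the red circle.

turn right 151°, forward 5.5 m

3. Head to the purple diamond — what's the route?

blocked — turn right 170°, forward 6.4 m, then turn right 44°, forward 4.0 m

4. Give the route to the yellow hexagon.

turn right 137°, forward 3.2 m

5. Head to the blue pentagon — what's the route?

turn left 151°, forward 13.1 m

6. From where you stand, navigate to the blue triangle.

turn right 116°, forward 4.9 m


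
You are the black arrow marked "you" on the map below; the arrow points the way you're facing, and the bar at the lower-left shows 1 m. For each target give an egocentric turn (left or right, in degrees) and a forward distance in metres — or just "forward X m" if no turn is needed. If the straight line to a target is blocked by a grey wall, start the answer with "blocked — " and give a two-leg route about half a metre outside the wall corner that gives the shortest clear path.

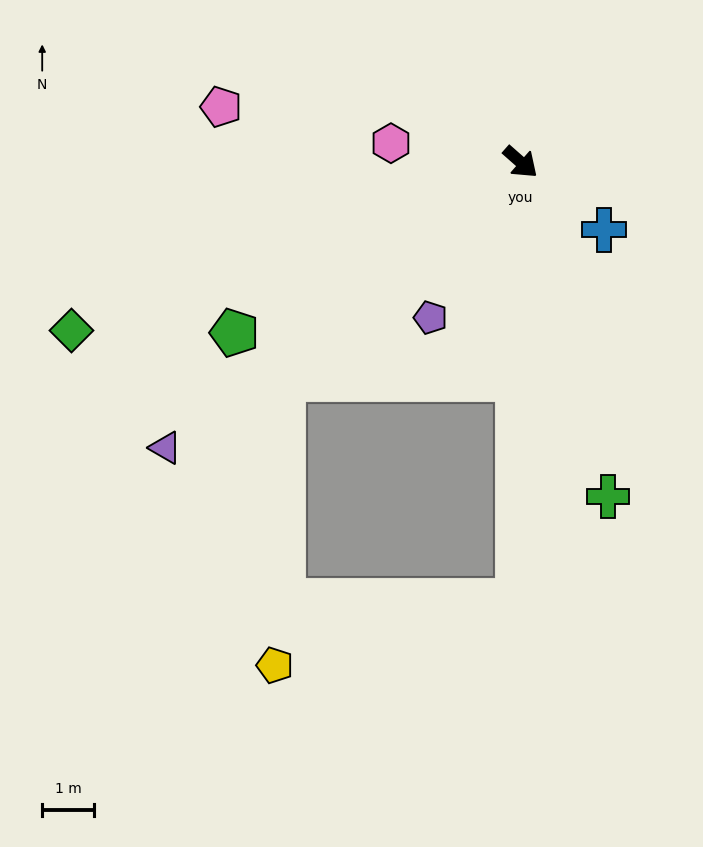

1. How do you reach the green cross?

turn right 34°, forward 6.7 m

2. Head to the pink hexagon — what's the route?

turn right 147°, forward 2.5 m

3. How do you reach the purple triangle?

turn right 100°, forward 8.8 m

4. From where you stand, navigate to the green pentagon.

turn right 108°, forward 6.4 m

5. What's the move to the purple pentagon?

turn right 79°, forward 3.5 m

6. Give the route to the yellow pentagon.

blocked — turn right 96°, forward 6.2 m, then turn left 46°, forward 5.5 m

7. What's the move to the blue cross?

turn left 2°, forward 2.1 m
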